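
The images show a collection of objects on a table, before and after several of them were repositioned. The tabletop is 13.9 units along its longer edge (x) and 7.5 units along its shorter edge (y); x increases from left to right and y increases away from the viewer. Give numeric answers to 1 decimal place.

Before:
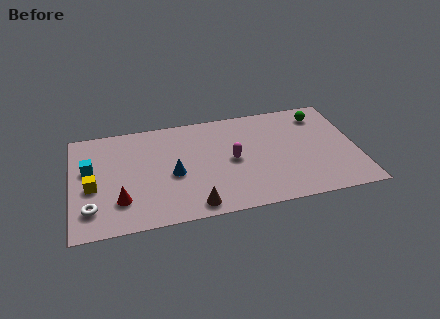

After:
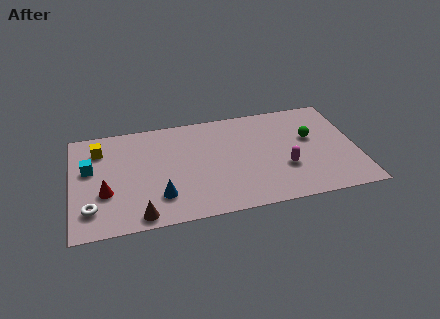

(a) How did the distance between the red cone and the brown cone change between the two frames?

-1.2

Before: roughly 3.7 units apart; after: 2.5. That's 1.2 units closer together.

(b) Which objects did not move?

the cyan cube and the white torus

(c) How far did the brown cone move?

2.6

From (5.8, 0.9) to (3.2, 0.8), the brown cone covered √(2.6² + 0.1²) ≈ 2.6 units.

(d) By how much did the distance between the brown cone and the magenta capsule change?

+3.9

They were about 3.4 units apart before and 7.3 after — 3.9 units further apart.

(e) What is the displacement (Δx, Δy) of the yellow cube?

(0.4, 2.6)

The yellow cube was at about (1.0, 3.2) and moved to about (1.4, 5.8).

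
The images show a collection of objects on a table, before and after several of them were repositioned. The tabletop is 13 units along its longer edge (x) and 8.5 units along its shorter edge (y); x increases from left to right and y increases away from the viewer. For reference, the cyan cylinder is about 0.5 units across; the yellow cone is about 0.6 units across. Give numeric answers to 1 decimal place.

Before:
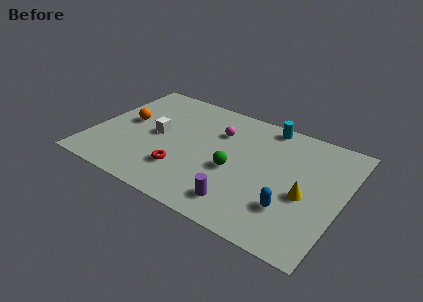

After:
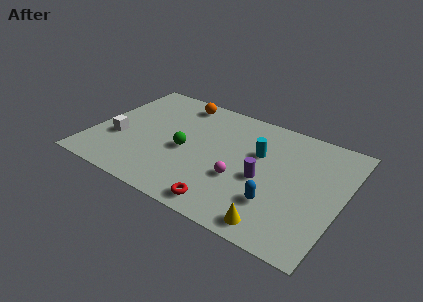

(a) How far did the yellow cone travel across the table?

2.8

From (11.2, 3.6) to (10.1, 1.0), the yellow cone covered √(1.1² + 2.6²) ≈ 2.8 units.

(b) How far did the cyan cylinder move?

2.3

The cyan cylinder moved from about (8.6, 7.7) to (8.5, 5.4), a distance of √(0.1² + 2.3²) ≈ 2.3.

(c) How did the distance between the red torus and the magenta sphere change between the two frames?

-1.8

Before: roughly 3.9 units apart; after: 2.1. That's 1.8 units closer together.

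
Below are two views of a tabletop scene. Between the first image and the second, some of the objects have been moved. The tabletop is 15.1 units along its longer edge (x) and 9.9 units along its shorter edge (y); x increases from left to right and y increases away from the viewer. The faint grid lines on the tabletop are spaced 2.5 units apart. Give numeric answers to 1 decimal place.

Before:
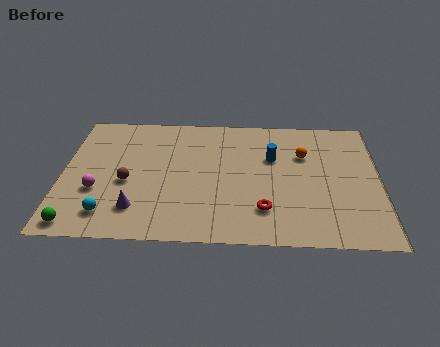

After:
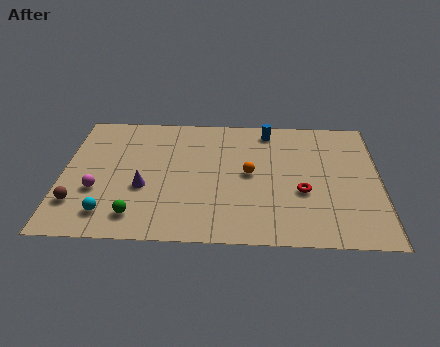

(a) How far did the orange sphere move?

3.1

The orange sphere was near (11.5, 6.7) before and (8.9, 5.1) after, so it travelled √(2.6² + 1.6²) ≈ 3.1 units.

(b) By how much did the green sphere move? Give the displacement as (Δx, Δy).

(2.7, 0.7)

The green sphere was at about (0.9, 1.0) and moved to about (3.6, 1.7).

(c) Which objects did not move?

the magenta sphere and the cyan sphere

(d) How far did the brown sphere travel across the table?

2.9

The brown sphere was near (3.1, 4.2) before and (0.8, 2.5) after, so it travelled √(2.3² + 1.7²) ≈ 2.9 units.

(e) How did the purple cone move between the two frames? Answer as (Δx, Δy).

(0.3, 1.6)

The purple cone started near (3.6, 2.2) and ended near (3.9, 3.8).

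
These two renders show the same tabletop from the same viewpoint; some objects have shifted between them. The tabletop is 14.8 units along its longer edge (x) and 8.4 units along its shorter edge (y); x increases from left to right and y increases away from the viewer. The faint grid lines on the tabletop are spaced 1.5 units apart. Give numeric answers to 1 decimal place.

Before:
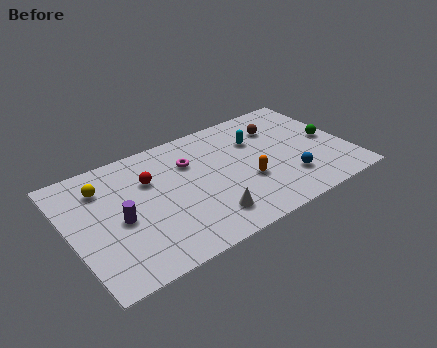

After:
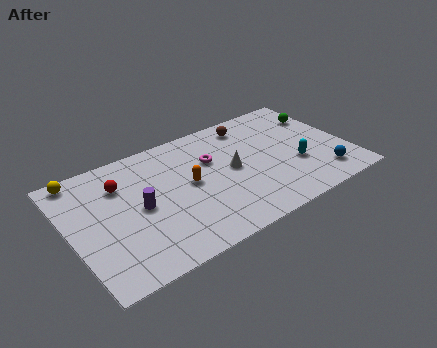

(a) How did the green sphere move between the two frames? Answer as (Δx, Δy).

(0.0, 2.0)

The green sphere started near (13.9, 4.1) and ended near (13.9, 6.1).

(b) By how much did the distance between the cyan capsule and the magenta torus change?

+1.3

They were about 3.6 units apart before and 4.9 after — 1.3 units further apart.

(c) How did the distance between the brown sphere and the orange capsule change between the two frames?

+0.8

Before: roughly 3.9 units apart; after: 4.7. That's 0.8 units further apart.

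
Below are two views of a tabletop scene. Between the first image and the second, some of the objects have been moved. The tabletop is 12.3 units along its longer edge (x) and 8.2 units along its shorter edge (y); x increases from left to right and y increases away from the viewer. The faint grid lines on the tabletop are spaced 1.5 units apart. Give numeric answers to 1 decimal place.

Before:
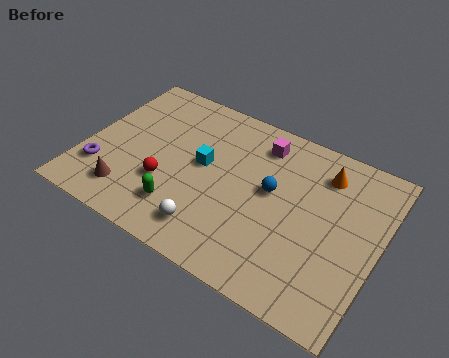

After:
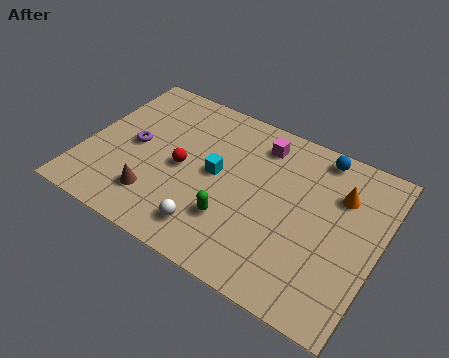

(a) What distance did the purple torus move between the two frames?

2.2

The purple torus moved from about (0.9, 2.2) to (2.0, 4.1), a distance of √(1.1² + 1.9²) ≈ 2.2.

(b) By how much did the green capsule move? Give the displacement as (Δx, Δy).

(2.1, 0.5)

The green capsule was at about (4.4, 1.9) and moved to about (6.5, 2.4).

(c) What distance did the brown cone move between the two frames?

1.1

From (2.2, 1.6) to (3.3, 1.9), the brown cone covered √(1.1² + 0.3²) ≈ 1.1 units.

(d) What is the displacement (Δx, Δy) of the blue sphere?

(1.6, 2.7)

The blue sphere was at about (7.8, 4.6) and moved to about (9.4, 7.3).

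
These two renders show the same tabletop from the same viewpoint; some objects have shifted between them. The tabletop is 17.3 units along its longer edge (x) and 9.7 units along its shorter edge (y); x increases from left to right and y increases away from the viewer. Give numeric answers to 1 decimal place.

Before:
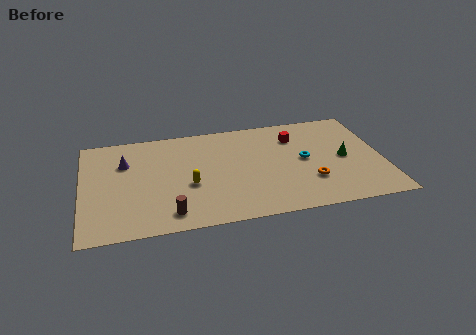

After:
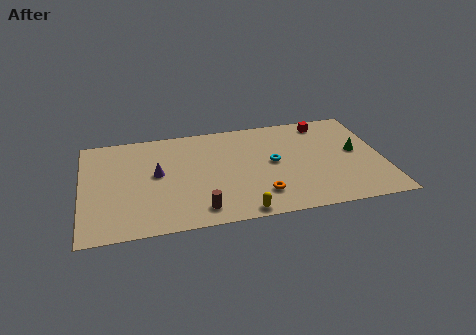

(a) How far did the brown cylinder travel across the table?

1.7

The brown cylinder was near (4.9, 1.5) before and (6.6, 1.5) after, so it travelled √(1.7² + 0.0²) ≈ 1.7 units.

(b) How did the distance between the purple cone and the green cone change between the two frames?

-1.3

Before: roughly 12.8 units apart; after: 11.5. That's 1.3 units closer together.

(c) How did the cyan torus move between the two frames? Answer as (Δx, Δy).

(-1.8, 0.1)

The cyan torus was at about (12.8, 5.0) and moved to about (11.0, 5.1).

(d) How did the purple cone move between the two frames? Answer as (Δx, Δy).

(1.8, -1.4)

The purple cone was at about (2.5, 6.7) and moved to about (4.3, 5.3).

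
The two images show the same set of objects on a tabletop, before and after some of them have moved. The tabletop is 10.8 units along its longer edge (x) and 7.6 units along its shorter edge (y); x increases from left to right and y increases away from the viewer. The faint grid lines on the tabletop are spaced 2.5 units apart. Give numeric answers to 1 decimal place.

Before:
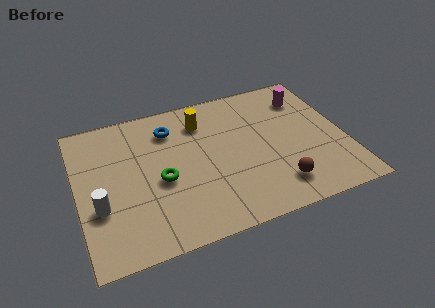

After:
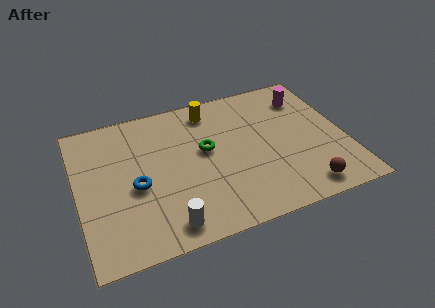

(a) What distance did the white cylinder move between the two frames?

3.0

The white cylinder moved from about (0.8, 2.7) to (3.3, 1.0), a distance of √(2.5² + 1.7²) ≈ 3.0.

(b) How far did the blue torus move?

3.1

The blue torus was near (3.9, 5.9) before and (2.3, 3.3) after, so it travelled √(1.6² + 2.6²) ≈ 3.1 units.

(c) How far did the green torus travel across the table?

2.1

The green torus moved from about (3.3, 3.3) to (5.2, 4.3), a distance of √(1.9² + 1.0²) ≈ 2.1.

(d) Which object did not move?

the magenta cylinder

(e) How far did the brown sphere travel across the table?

1.1

The brown sphere moved from about (7.8, 1.5) to (8.8, 1.0), a distance of √(1.0² + 0.5²) ≈ 1.1.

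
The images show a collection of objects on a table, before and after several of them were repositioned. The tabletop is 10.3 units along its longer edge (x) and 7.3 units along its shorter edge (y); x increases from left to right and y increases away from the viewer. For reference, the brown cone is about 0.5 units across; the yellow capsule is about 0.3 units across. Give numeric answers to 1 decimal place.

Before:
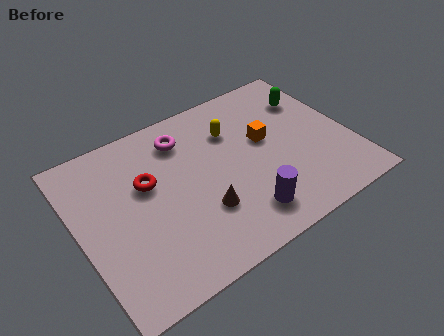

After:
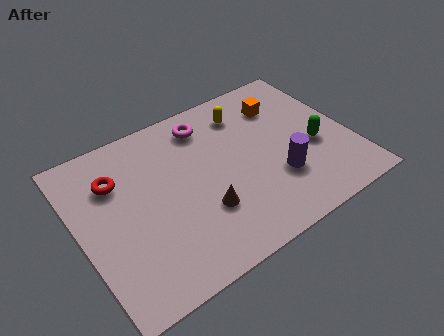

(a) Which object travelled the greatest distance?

the green capsule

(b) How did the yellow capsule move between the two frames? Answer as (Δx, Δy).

(0.6, 0.6)

The yellow capsule was at about (6.1, 5.2) and moved to about (6.7, 5.8).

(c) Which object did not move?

the brown cone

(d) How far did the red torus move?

1.3

The red torus was near (2.7, 4.5) before and (1.6, 5.2) after, so it travelled √(1.1² + 0.7²) ≈ 1.3 units.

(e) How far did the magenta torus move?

0.9

The magenta torus was near (4.3, 5.8) before and (5.2, 6.0) after, so it travelled √(0.9² + 0.2²) ≈ 0.9 units.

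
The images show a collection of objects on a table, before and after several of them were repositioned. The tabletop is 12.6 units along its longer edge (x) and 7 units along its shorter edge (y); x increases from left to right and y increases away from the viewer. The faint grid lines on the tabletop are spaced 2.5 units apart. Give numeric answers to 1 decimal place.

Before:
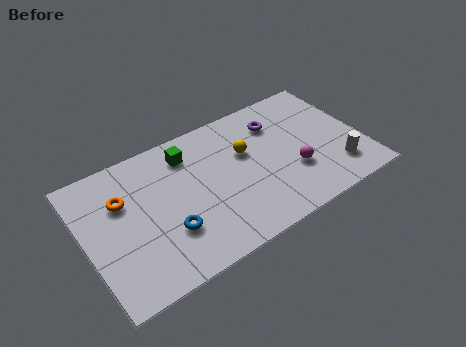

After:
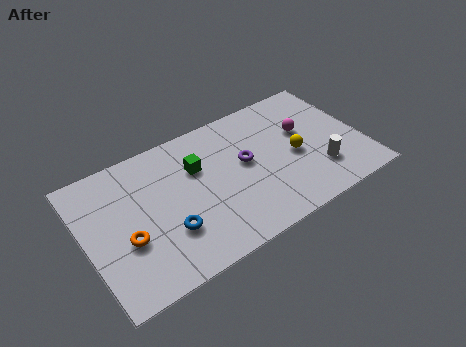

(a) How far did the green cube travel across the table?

0.9

From (4.9, 5.6) to (5.2, 4.7), the green cube covered √(0.3² + 0.9²) ≈ 0.9 units.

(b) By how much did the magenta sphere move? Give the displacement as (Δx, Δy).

(0.8, 1.9)

The magenta sphere started near (9.3, 2.4) and ended near (10.1, 4.3).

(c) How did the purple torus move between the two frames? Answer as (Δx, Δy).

(-1.7, -1.4)

From the two frames, the purple torus sits at roughly (9.0, 5.3) before and (7.3, 3.9) after.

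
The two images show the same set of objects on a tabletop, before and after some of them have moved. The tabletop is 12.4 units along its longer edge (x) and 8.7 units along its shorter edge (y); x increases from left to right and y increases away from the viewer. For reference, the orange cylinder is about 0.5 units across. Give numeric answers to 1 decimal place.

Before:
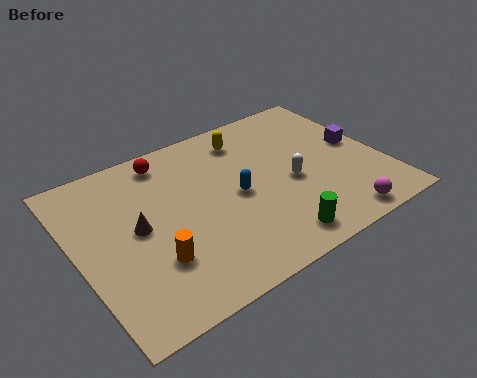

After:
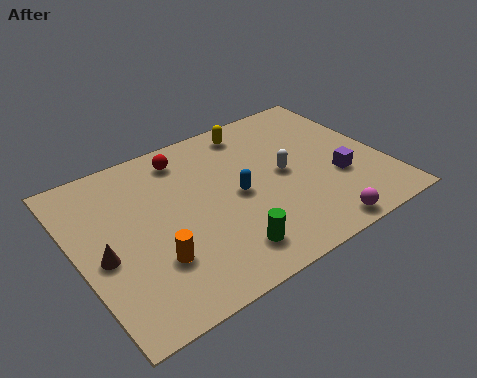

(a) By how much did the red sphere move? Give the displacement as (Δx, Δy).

(0.7, -0.2)

The red sphere was at about (4.1, 7.5) and moved to about (4.8, 7.3).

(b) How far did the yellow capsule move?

0.5

The yellow capsule moved from about (7.4, 7.1) to (7.7, 7.5), a distance of √(0.3² + 0.4²) ≈ 0.5.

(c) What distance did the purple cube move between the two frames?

1.9

The purple cube was near (11.6, 4.6) before and (10.4, 3.1) after, so it travelled √(1.2² + 1.5²) ≈ 1.9 units.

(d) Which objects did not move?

the blue capsule and the orange cylinder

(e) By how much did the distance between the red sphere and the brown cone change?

+1.8

Before: roughly 3.4 units apart; after: 5.2. That's 1.8 units further apart.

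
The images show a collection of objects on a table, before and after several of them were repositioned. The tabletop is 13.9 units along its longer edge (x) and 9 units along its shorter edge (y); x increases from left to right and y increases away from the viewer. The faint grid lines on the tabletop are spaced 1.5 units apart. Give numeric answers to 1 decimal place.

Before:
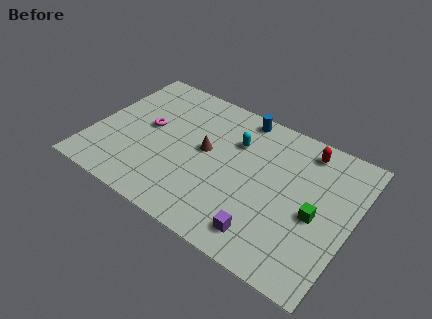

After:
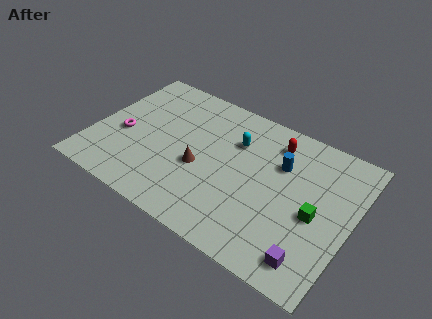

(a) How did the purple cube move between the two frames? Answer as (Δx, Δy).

(2.5, -0.1)

The purple cube started near (9.8, 1.5) and ended near (12.3, 1.4).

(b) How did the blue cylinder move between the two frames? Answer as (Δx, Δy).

(2.5, -2.0)

From the two frames, the blue cylinder sits at roughly (7.4, 8.1) before and (9.9, 6.1) after.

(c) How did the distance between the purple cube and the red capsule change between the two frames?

+0.3

Before: roughly 6.3 units apart; after: 6.6. That's 0.3 units further apart.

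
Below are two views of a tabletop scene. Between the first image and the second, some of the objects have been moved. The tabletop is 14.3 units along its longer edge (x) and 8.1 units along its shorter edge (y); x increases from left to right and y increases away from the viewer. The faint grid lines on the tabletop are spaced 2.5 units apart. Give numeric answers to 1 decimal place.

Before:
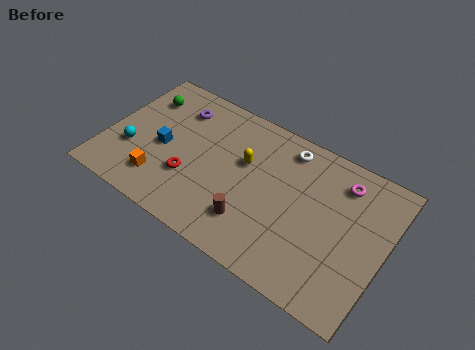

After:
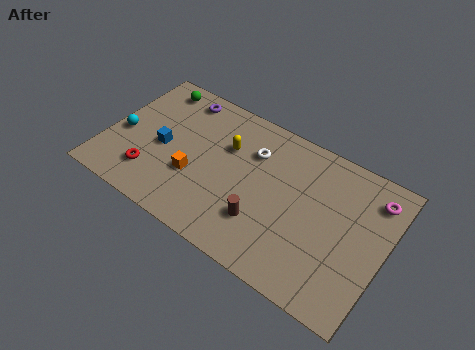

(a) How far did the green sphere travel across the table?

1.0

The green sphere moved from about (1.4, 6.1) to (1.8, 7.0), a distance of √(0.4² + 0.9²) ≈ 1.0.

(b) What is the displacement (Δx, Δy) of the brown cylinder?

(0.5, 0.3)

From the two frames, the brown cylinder sits at roughly (7.9, 2.0) before and (8.4, 2.3) after.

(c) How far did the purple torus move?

0.7

The purple torus moved from about (3.2, 6.3) to (3.2, 7.0), a distance of √(0.0² + 0.7²) ≈ 0.7.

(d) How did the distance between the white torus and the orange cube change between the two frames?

-3.8

The distance was about 7.7 in the first image and 3.9 in the second, so they moved 3.8 units closer together.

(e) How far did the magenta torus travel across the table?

1.6

The magenta torus was near (11.8, 6.5) before and (13.4, 6.5) after, so it travelled √(1.6² + 0.0²) ≈ 1.6 units.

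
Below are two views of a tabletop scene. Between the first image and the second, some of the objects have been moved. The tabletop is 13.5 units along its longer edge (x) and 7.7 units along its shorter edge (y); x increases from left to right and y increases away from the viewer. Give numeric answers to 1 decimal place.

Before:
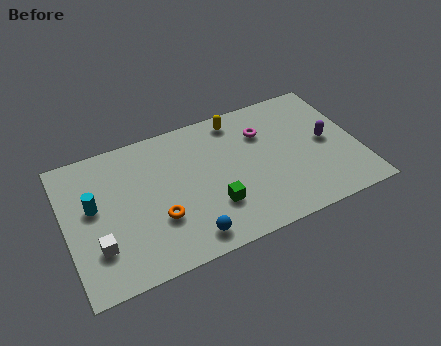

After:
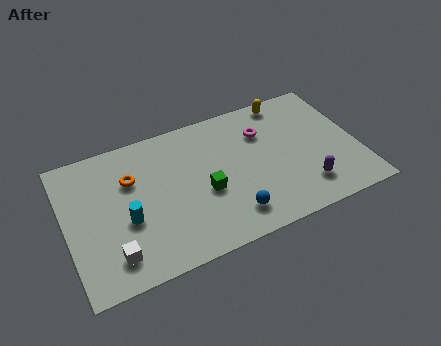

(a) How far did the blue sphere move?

2.0

The blue sphere was near (5.3, 1.1) before and (7.3, 1.5) after, so it travelled √(2.0² + 0.4²) ≈ 2.0 units.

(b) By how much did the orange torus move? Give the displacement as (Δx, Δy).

(-1.0, 2.6)

From the two frames, the orange torus sits at roughly (4.1, 2.6) before and (3.1, 5.2) after.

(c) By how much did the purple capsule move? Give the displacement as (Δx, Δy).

(-1.3, -2.2)

The purple capsule was at about (12.1, 3.9) and moved to about (10.8, 1.7).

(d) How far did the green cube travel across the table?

0.9

From (6.6, 2.3) to (6.3, 3.2), the green cube covered √(0.3² + 0.9²) ≈ 0.9 units.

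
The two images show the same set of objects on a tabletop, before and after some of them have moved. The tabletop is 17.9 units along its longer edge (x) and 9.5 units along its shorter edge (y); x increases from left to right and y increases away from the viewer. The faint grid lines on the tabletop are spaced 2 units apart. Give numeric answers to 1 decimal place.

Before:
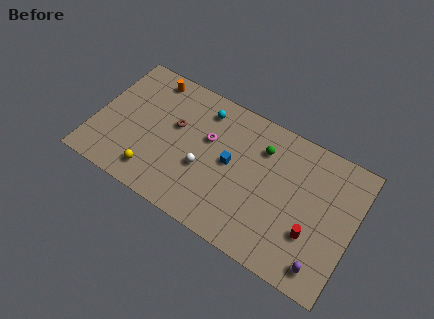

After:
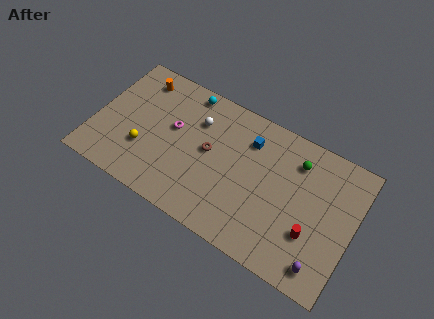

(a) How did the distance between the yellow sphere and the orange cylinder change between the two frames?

-1.8

The distance was about 6.7 in the first image and 4.9 in the second, so they moved 1.8 units closer together.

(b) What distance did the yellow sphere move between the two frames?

1.7

The yellow sphere was near (4.5, 1.7) before and (3.6, 3.1) after, so it travelled √(0.9² + 1.4²) ≈ 1.7 units.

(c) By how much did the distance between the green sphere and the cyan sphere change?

+3.7

The distance was about 4.3 in the first image and 8.0 in the second, so they moved 3.7 units further apart.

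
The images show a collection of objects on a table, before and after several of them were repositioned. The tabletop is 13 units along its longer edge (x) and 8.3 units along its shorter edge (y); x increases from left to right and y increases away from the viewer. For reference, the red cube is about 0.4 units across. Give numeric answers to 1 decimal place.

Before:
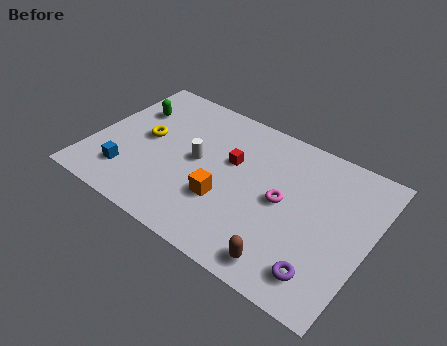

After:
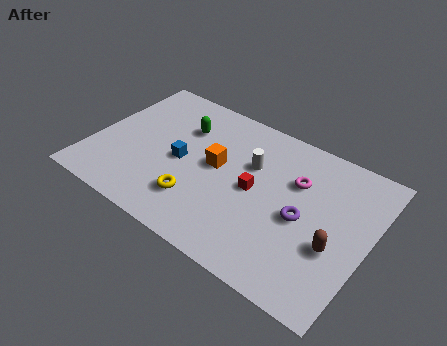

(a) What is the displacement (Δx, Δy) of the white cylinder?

(2.4, 1.1)

The white cylinder was at about (4.9, 4.3) and moved to about (7.3, 5.4).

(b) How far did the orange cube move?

1.8

The orange cube moved from about (6.5, 2.8) to (5.8, 4.5), a distance of √(0.7² + 1.7²) ≈ 1.8.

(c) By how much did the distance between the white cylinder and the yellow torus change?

+1.4

The distance was about 2.5 in the first image and 3.9 in the second, so they moved 1.4 units further apart.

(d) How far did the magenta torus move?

1.5

The magenta torus moved from about (9.0, 4.2) to (9.4, 5.6), a distance of √(0.4² + 1.4²) ≈ 1.5.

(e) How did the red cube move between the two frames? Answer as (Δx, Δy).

(1.3, -1.0)

From the two frames, the red cube sits at roughly (6.4, 5.1) before and (7.7, 4.1) after.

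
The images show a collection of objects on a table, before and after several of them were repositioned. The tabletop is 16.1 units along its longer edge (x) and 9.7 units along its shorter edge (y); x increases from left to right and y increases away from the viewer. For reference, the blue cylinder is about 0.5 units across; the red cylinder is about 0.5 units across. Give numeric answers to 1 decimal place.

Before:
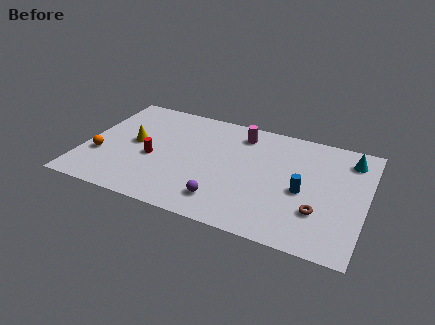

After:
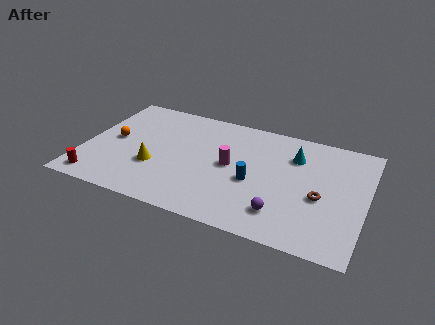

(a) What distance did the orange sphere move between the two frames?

1.8

From (1.0, 3.3) to (1.6, 5.0), the orange sphere covered √(0.6² + 1.7²) ≈ 1.8 units.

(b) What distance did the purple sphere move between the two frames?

3.3

The purple sphere was near (8.3, 1.9) before and (11.6, 2.1) after, so it travelled √(3.3² + 0.2²) ≈ 3.3 units.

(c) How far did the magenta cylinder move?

3.0

From (8.7, 8.0) to (8.4, 5.0), the magenta cylinder covered √(0.3² + 3.0²) ≈ 3.0 units.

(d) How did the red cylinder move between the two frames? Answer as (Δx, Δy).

(-2.9, -2.9)

The red cylinder was at about (4.0, 4.1) and moved to about (1.1, 1.2).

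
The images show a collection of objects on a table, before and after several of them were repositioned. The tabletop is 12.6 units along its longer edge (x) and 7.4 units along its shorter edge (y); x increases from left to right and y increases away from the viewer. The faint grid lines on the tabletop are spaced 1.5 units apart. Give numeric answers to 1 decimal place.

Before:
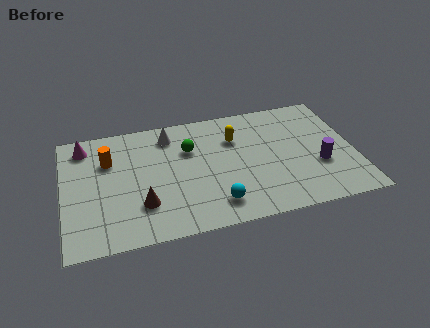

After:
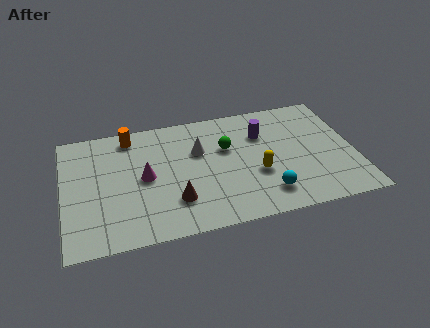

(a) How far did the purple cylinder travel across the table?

3.4

The purple cylinder was near (11.0, 2.7) before and (8.7, 5.2) after, so it travelled √(2.3² + 2.5²) ≈ 3.4 units.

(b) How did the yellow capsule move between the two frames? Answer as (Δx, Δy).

(0.8, -2.4)

From the two frames, the yellow capsule sits at roughly (7.5, 5.2) before and (8.3, 2.8) after.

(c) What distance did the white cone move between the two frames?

1.8

The white cone was near (4.7, 6.1) before and (5.9, 4.8) after, so it travelled √(1.2² + 1.3²) ≈ 1.8 units.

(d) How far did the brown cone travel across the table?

1.4

The brown cone moved from about (3.3, 2.1) to (4.7, 2.0), a distance of √(1.4² + 0.1²) ≈ 1.4.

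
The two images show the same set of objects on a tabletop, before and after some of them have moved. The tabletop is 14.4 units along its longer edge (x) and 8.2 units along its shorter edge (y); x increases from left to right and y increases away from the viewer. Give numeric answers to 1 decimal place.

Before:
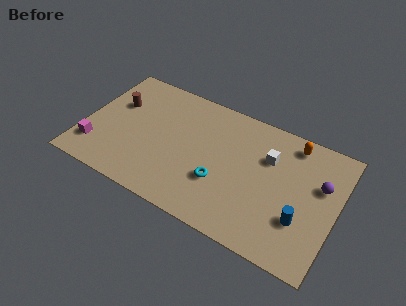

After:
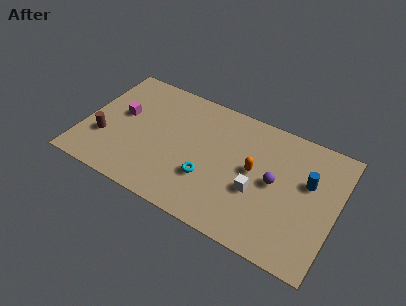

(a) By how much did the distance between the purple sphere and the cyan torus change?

-2.0

Before: roughly 5.9 units apart; after: 3.9. That's 2.0 units closer together.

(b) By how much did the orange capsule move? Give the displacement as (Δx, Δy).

(-1.9, -2.7)

The orange capsule was at about (11.6, 7.1) and moved to about (9.7, 4.4).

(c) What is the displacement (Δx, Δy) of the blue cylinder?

(0.1, 2.5)

From the two frames, the blue cylinder sits at roughly (12.6, 2.6) before and (12.7, 5.1) after.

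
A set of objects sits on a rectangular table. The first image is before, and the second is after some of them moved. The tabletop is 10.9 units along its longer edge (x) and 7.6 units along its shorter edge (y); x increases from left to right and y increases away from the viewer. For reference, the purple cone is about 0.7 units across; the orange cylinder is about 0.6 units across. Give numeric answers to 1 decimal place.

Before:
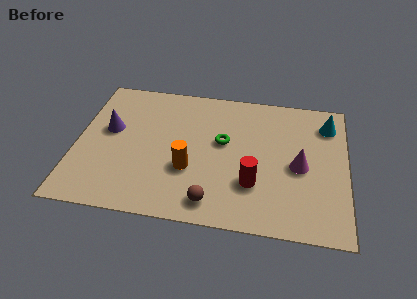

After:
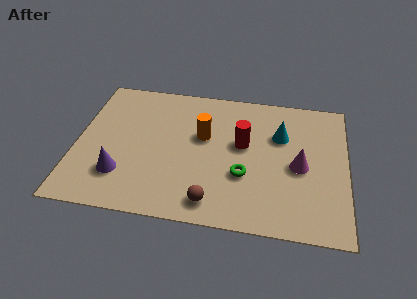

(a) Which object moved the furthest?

the purple cone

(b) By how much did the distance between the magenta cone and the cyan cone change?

-0.9

They were about 2.7 units apart before and 1.8 after — 0.9 units closer together.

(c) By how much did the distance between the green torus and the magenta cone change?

-0.9

They were about 3.2 units apart before and 2.3 after — 0.9 units closer together.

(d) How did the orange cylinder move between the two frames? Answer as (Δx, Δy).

(0.5, 1.9)

From the two frames, the orange cylinder sits at roughly (4.6, 2.7) before and (5.1, 4.6) after.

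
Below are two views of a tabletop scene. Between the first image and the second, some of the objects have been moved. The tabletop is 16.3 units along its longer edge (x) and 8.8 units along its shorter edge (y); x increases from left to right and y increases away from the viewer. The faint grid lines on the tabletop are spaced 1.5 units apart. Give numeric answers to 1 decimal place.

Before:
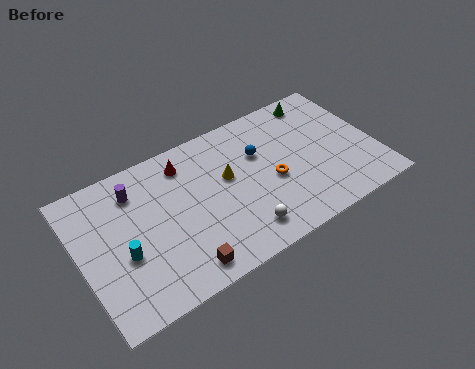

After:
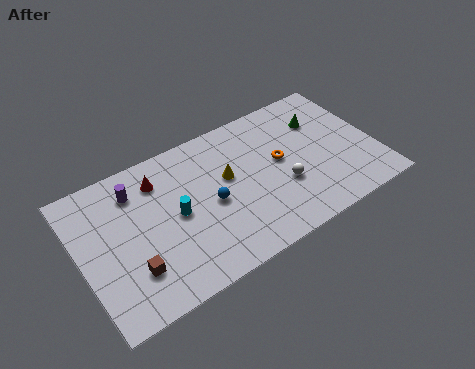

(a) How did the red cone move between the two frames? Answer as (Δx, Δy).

(-1.5, -0.3)

The red cone started near (6.1, 7.2) and ended near (4.6, 6.9).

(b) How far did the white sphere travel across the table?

3.1

The white sphere was near (8.4, 1.6) before and (11.0, 3.2) after, so it travelled √(2.6² + 1.6²) ≈ 3.1 units.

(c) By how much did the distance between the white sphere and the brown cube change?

+5.1

Before: roughly 3.4 units apart; after: 8.5. That's 5.1 units further apart.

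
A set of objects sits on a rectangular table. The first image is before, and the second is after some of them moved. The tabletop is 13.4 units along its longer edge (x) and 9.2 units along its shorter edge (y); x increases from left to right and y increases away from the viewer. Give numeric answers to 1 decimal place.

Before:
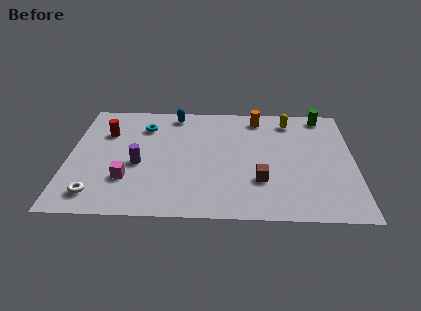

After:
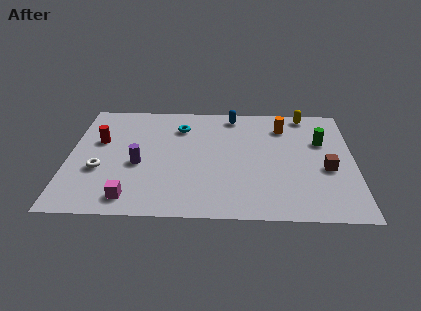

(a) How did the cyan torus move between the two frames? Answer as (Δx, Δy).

(1.7, 0.0)

The cyan torus was at about (3.5, 7.0) and moved to about (5.2, 7.0).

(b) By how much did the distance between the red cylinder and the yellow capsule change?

+1.3

They were about 8.8 units apart before and 10.1 after — 1.3 units further apart.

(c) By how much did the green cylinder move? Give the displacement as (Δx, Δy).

(-0.1, -2.2)

The green cylinder started near (12.0, 8.2) and ended near (11.9, 6.0).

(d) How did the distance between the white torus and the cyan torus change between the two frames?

-0.7

Before: roughly 5.9 units apart; after: 5.2. That's 0.7 units closer together.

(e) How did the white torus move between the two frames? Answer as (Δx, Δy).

(0.1, 1.9)

The white torus started near (1.4, 1.5) and ended near (1.5, 3.4).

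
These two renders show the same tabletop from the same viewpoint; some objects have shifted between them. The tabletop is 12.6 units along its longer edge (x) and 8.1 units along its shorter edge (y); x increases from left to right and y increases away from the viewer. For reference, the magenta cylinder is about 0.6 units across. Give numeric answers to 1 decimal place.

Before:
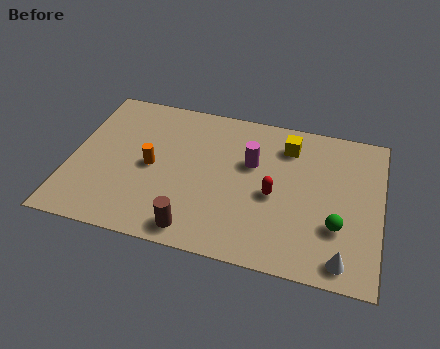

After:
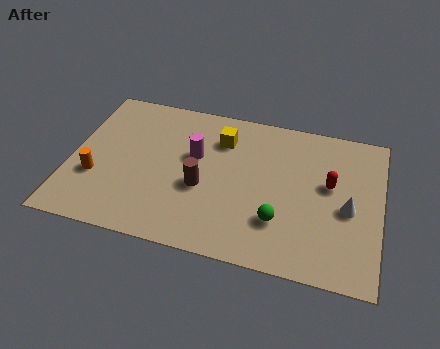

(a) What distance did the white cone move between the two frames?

2.6

The white cone moved from about (11.2, 1.0) to (11.3, 3.6), a distance of √(0.1² + 2.6²) ≈ 2.6.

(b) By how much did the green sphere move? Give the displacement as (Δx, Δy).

(-2.3, -0.3)

From the two frames, the green sphere sits at roughly (10.9, 2.6) before and (8.6, 2.3) after.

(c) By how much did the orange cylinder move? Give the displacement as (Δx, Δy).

(-2.2, -1.1)

The orange cylinder was at about (3.3, 3.9) and moved to about (1.1, 2.8).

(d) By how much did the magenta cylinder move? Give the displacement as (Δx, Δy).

(-2.3, -0.2)

From the two frames, the magenta cylinder sits at roughly (7.3, 5.1) before and (5.0, 4.9) after.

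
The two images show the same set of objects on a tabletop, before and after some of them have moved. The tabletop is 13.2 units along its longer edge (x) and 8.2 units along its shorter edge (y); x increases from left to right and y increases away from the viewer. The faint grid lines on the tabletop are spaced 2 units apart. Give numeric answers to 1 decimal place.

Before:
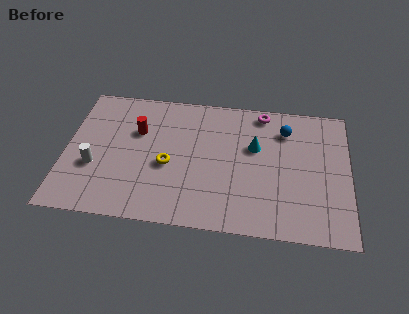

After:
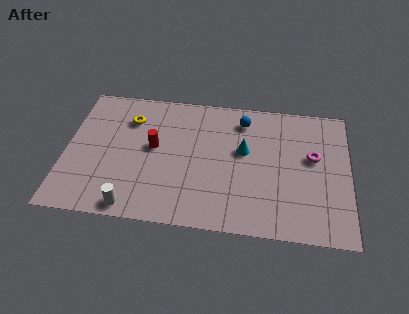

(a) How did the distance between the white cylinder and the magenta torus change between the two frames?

+0.3

Before: roughly 8.8 units apart; after: 9.1. That's 0.3 units further apart.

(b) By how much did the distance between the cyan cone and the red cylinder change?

-1.3

Before: roughly 5.5 units apart; after: 4.2. That's 1.3 units closer together.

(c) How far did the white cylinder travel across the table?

2.9

The white cylinder moved from about (1.4, 3.0) to (3.3, 0.8), a distance of √(1.9² + 2.2²) ≈ 2.9.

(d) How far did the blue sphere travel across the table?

2.0

The blue sphere was near (10.2, 6.3) before and (8.2, 6.7) after, so it travelled √(2.0² + 0.4²) ≈ 2.0 units.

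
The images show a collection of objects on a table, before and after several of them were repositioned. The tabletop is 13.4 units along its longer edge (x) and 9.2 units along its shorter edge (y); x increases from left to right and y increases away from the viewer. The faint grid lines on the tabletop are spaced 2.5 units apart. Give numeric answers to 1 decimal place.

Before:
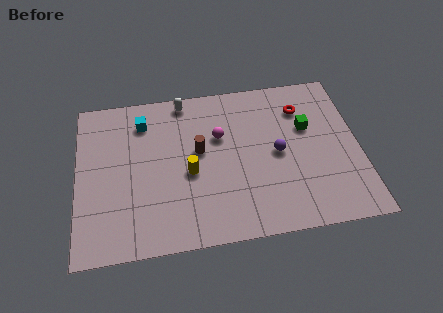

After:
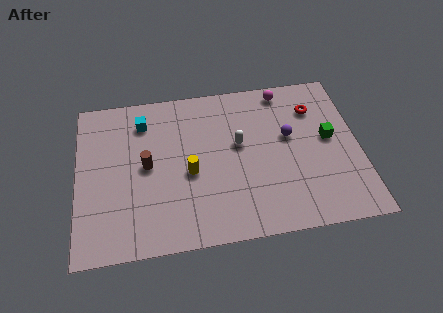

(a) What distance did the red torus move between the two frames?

0.6

The red torus was near (10.8, 7.0) before and (11.4, 6.9) after, so it travelled √(0.6² + 0.1²) ≈ 0.6 units.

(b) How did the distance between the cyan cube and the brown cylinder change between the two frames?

-0.7

Before: roughly 3.3 units apart; after: 2.6. That's 0.7 units closer together.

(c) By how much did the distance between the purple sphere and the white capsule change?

-3.3

They were about 5.7 units apart before and 2.4 after — 3.3 units closer together.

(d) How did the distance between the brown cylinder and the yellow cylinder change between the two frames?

+0.8

They were about 1.3 units apart before and 2.1 after — 0.8 units further apart.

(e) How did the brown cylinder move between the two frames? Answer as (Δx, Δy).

(-2.5, -0.5)

From the two frames, the brown cylinder sits at roughly (5.8, 5.2) before and (3.3, 4.7) after.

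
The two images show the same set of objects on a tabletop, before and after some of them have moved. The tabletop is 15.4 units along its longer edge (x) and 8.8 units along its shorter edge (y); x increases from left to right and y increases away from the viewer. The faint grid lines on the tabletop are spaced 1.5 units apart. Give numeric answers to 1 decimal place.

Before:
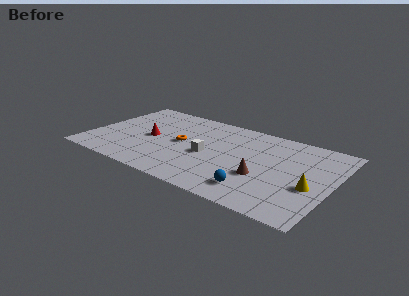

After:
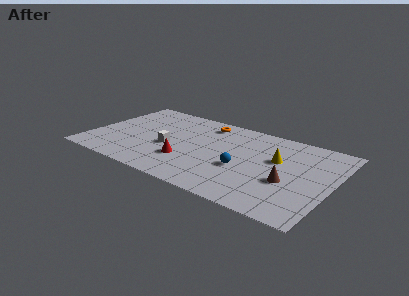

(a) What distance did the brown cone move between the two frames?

1.6

From (11.2, 3.2) to (12.8, 3.4), the brown cone covered √(1.6² + 0.2²) ≈ 1.6 units.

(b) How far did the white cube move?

2.5

The white cube was near (7.6, 3.9) before and (5.1, 3.7) after, so it travelled √(2.5² + 0.2²) ≈ 2.5 units.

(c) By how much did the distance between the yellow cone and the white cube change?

+0.3

The distance was about 6.6 in the first image and 6.9 in the second, so they moved 0.3 units further apart.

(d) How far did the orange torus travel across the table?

3.1

The orange torus moved from about (5.8, 4.5) to (6.9, 7.4), a distance of √(1.1² + 2.9²) ≈ 3.1.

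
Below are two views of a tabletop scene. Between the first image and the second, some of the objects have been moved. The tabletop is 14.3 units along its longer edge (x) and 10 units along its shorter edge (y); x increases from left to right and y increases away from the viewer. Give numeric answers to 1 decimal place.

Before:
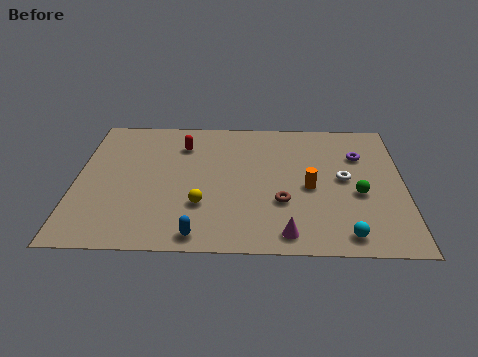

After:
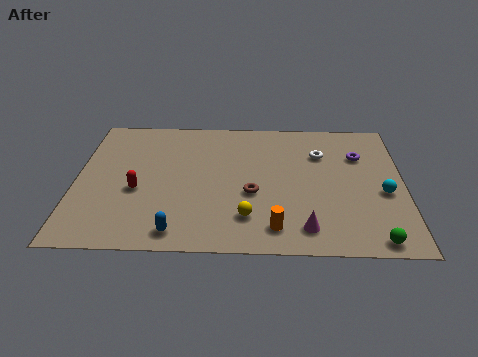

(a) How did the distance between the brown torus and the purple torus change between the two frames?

+0.6

They were about 5.0 units apart before and 5.6 after — 0.6 units further apart.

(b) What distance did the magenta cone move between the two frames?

0.9

The magenta cone was near (9.2, 1.2) before and (10.0, 1.6) after, so it travelled √(0.8² + 0.4²) ≈ 0.9 units.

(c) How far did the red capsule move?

4.0

From (4.6, 7.6) to (2.7, 4.1), the red capsule covered √(1.9² + 3.5²) ≈ 4.0 units.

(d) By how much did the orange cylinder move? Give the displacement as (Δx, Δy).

(-1.5, -2.9)

From the two frames, the orange cylinder sits at roughly (10.2, 4.5) before and (8.7, 1.6) after.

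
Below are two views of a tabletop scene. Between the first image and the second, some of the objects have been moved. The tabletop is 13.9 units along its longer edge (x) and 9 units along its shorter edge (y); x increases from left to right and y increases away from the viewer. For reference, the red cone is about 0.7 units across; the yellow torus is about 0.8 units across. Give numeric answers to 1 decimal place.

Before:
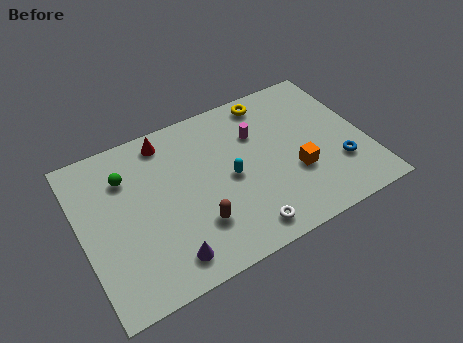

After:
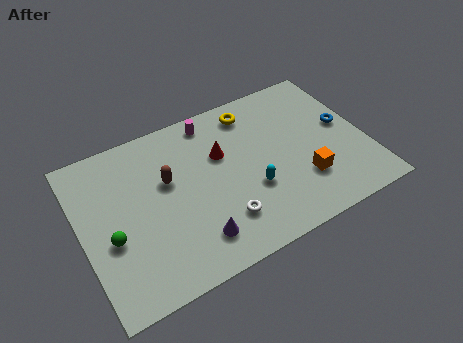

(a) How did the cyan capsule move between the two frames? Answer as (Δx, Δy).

(0.9, -1.1)

The cyan capsule started near (7.2, 4.3) and ended near (8.1, 3.2).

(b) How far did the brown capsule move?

3.2

The brown capsule moved from about (5.3, 2.5) to (4.3, 5.5), a distance of √(1.0² + 3.0²) ≈ 3.2.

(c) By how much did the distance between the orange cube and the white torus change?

+0.6

The distance was about 3.5 in the first image and 4.1 in the second, so they moved 0.6 units further apart.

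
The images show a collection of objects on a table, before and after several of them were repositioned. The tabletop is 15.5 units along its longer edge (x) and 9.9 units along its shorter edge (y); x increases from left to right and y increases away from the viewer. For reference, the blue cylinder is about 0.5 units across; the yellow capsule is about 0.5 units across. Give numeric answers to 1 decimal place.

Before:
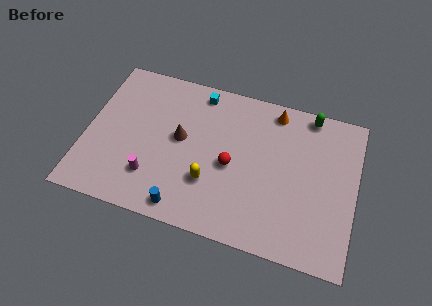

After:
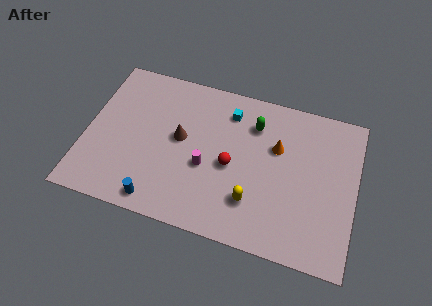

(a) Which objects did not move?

the brown cone and the red sphere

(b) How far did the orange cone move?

2.3

The orange cone moved from about (10.6, 8.7) to (10.9, 6.4), a distance of √(0.3² + 2.3²) ≈ 2.3.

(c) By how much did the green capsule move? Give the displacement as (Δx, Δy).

(-3.1, -1.5)

The green capsule was at about (12.6, 9.0) and moved to about (9.5, 7.5).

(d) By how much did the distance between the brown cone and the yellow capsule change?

+2.2

They were about 3.0 units apart before and 5.2 after — 2.2 units further apart.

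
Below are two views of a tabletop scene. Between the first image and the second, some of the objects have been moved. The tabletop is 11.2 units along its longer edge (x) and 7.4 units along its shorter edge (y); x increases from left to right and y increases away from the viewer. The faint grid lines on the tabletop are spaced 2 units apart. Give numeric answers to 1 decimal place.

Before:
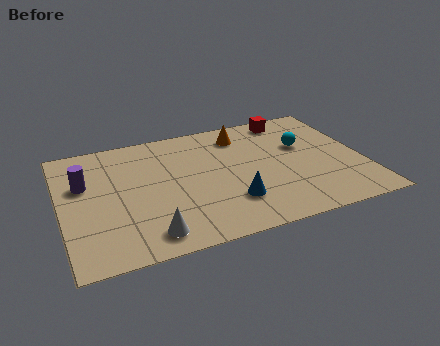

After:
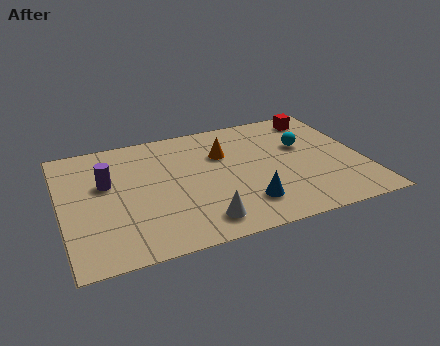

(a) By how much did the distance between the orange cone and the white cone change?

-2.3

They were about 6.3 units apart before and 4.0 after — 2.3 units closer together.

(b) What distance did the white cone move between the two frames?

1.9

The white cone was near (3.0, 1.1) before and (4.9, 1.2) after, so it travelled √(1.9² + 0.1²) ≈ 1.9 units.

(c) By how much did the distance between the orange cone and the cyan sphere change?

+0.4

They were about 2.6 units apart before and 3.0 after — 0.4 units further apart.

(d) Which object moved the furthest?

the white cone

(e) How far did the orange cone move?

1.3

From (6.9, 6.0) to (6.1, 5.0), the orange cone covered √(0.8² + 1.0²) ≈ 1.3 units.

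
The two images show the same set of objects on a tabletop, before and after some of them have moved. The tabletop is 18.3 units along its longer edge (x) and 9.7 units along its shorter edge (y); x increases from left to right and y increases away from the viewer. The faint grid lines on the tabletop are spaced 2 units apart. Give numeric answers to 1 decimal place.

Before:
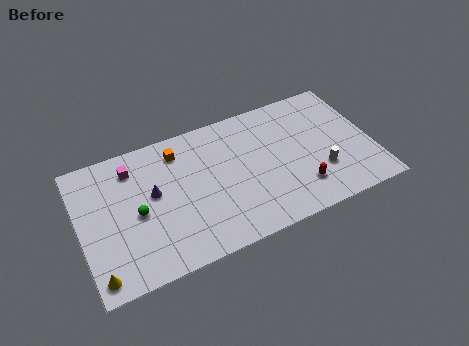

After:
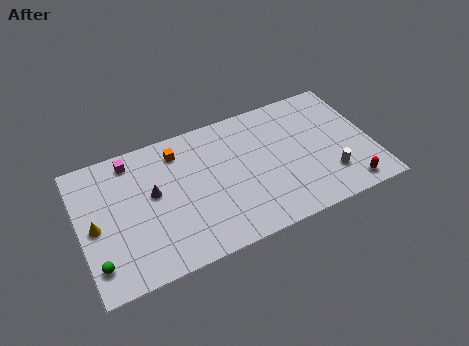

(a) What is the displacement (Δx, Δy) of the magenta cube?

(0.0, 0.6)

The magenta cube started near (3.5, 7.8) and ended near (3.5, 8.4).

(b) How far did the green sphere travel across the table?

3.7

From (3.5, 4.5) to (0.8, 2.0), the green sphere covered √(2.7² + 2.5²) ≈ 3.7 units.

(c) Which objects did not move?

the orange cube and the purple cone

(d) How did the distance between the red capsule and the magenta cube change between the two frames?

+3.4

They were about 11.4 units apart before and 14.8 after — 3.4 units further apart.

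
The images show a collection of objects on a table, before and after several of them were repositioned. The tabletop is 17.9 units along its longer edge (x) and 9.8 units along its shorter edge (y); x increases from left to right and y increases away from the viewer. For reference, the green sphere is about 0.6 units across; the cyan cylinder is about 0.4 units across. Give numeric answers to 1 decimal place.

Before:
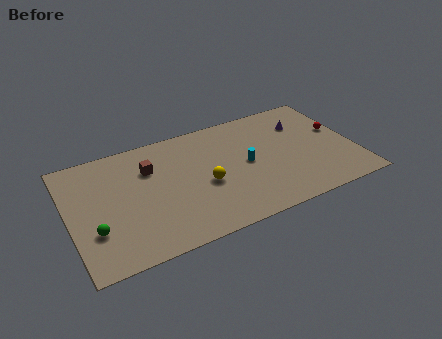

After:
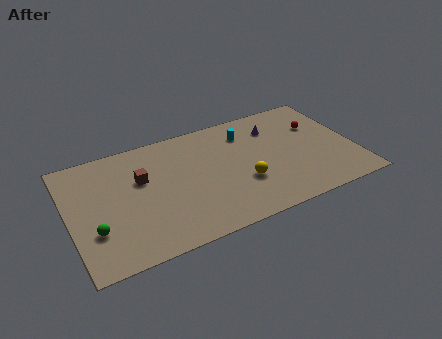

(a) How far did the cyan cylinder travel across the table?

2.7

The cyan cylinder was near (11.1, 4.9) before and (11.4, 7.6) after, so it travelled √(0.3² + 2.7²) ≈ 2.7 units.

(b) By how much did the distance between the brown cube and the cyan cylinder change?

+0.7

The distance was about 6.2 in the first image and 6.9 in the second, so they moved 0.7 units further apart.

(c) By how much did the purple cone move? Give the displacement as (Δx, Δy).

(-1.8, 0.3)

The purple cone was at about (15.0, 7.1) and moved to about (13.2, 7.4).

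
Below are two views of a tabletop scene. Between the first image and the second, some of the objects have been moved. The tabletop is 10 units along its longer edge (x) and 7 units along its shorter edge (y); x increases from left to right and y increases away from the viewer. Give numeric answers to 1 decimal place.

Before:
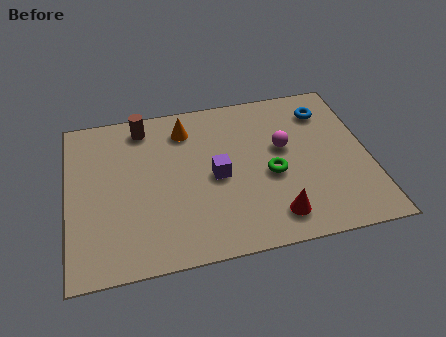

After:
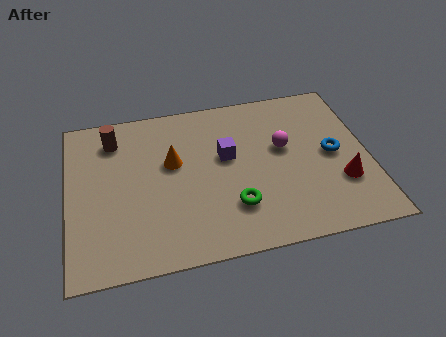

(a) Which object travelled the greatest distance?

the red cone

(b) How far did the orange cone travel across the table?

1.5

The orange cone was near (4.0, 5.6) before and (3.5, 4.2) after, so it travelled √(0.5² + 1.4²) ≈ 1.5 units.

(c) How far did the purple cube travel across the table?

0.9

The purple cube was near (4.9, 3.3) before and (5.3, 4.1) after, so it travelled √(0.4² + 0.8²) ≈ 0.9 units.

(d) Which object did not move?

the magenta sphere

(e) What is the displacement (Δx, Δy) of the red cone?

(2.3, 1.0)

The red cone started near (6.7, 1.2) and ended near (9.0, 2.2).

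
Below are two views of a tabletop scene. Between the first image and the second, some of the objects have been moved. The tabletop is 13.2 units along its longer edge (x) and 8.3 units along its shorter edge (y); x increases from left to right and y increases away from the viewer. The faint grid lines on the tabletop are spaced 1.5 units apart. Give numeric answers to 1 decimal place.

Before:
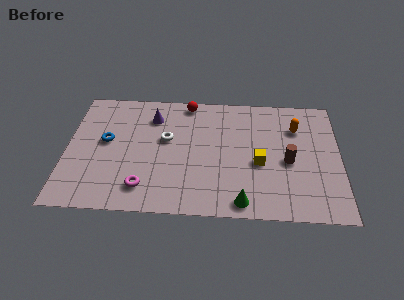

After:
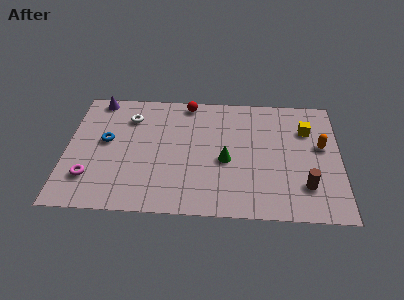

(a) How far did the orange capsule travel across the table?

1.7

The orange capsule moved from about (11.1, 6.0) to (12.3, 4.8), a distance of √(1.2² + 1.2²) ≈ 1.7.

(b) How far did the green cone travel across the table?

2.8

The green cone moved from about (8.5, 0.9) to (7.7, 3.6), a distance of √(0.8² + 2.7²) ≈ 2.8.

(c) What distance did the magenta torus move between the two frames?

2.6

The magenta torus moved from about (3.8, 1.6) to (1.2, 2.1), a distance of √(2.6² + 0.5²) ≈ 2.6.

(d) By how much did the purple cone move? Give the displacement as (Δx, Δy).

(-2.7, 1.1)

The purple cone started near (4.1, 6.4) and ended near (1.4, 7.5).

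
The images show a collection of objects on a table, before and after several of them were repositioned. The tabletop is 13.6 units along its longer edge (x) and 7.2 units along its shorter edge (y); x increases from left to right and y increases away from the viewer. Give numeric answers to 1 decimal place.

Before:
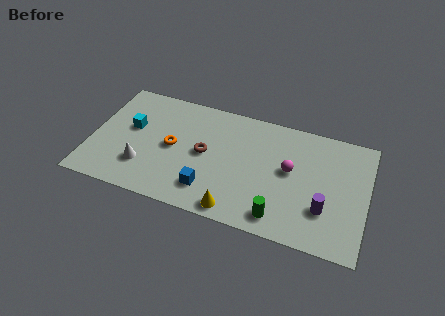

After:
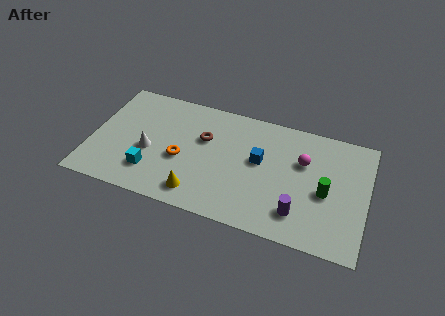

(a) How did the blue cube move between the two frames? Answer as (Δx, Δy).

(2.3, 2.5)

The blue cube was at about (6.0, 1.6) and moved to about (8.3, 4.1).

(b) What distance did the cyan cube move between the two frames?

2.7

From (1.9, 4.2) to (3.1, 1.8), the cyan cube covered √(1.2² + 2.4²) ≈ 2.7 units.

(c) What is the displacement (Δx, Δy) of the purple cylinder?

(-1.2, -0.6)

The purple cylinder started near (11.6, 2.2) and ended near (10.4, 1.6).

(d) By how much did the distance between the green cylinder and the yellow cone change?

+4.3

Before: roughly 2.1 units apart; after: 6.4. That's 4.3 units further apart.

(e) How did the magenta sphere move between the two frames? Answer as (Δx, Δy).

(0.6, 0.7)

From the two frames, the magenta sphere sits at roughly (9.8, 4.0) before and (10.4, 4.7) after.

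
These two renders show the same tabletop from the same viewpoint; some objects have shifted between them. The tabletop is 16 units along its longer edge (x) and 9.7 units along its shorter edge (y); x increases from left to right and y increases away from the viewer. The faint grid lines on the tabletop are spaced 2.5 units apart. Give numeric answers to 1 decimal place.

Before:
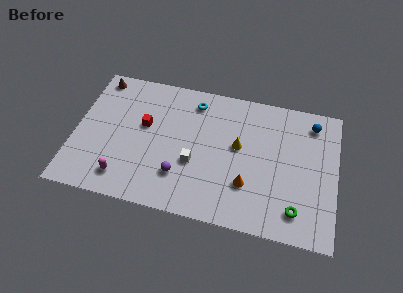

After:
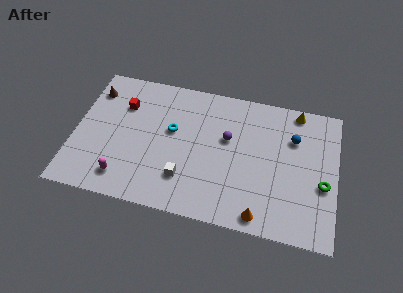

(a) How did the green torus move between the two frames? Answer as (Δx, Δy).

(1.5, 2.1)

From the two frames, the green torus sits at roughly (13.7, 1.8) before and (15.2, 3.9) after.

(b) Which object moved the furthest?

the yellow cone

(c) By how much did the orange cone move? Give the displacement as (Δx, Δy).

(0.9, -1.9)

From the two frames, the orange cone sits at roughly (10.7, 2.9) before and (11.6, 1.0) after.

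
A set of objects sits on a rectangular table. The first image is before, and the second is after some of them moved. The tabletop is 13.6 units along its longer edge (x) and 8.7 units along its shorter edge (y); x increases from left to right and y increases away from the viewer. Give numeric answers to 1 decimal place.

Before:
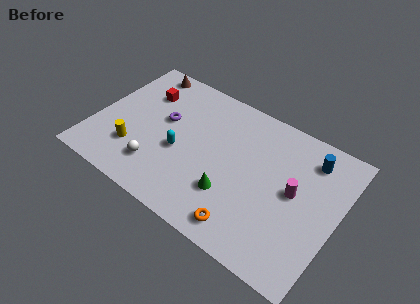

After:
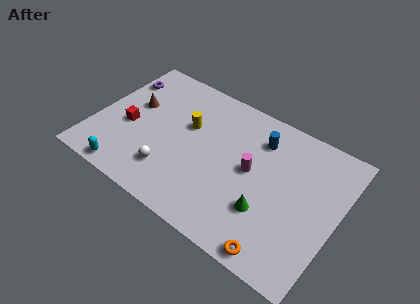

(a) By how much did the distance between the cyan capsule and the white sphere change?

+0.7

Before: roughly 1.9 units apart; after: 2.6. That's 0.7 units further apart.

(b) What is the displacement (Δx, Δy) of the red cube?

(-0.4, -2.6)

The red cube started near (2.3, 6.3) and ended near (1.9, 3.7).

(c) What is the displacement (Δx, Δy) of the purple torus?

(-2.9, 1.5)

The purple torus was at about (3.7, 5.1) and moved to about (0.8, 6.6).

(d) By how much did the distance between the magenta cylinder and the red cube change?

-2.1

Before: roughly 9.1 units apart; after: 7.0. That's 2.1 units closer together.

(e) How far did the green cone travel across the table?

2.0

From (8.0, 2.6) to (10.0, 2.7), the green cone covered √(2.0² + 0.1²) ≈ 2.0 units.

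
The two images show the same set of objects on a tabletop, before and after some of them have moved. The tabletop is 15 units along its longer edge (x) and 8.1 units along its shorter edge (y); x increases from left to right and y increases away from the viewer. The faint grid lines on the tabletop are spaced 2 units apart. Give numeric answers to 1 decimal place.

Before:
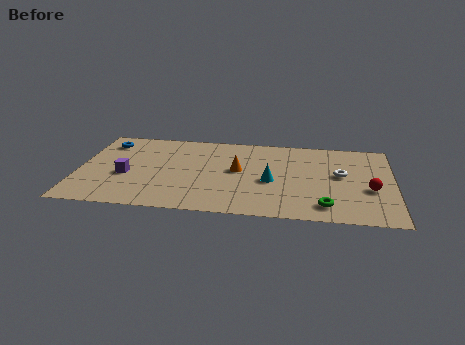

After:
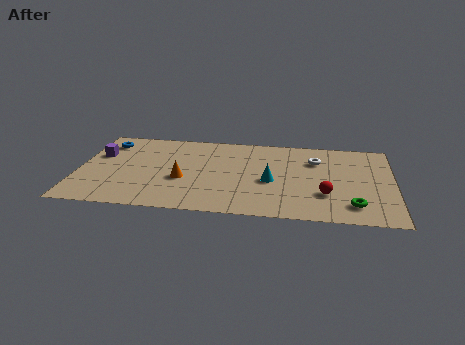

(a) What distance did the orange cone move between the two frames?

2.9

The orange cone moved from about (7.6, 4.4) to (5.0, 3.2), a distance of √(2.6² + 1.2²) ≈ 2.9.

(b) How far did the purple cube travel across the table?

2.4

From (2.3, 3.3) to (0.9, 5.2), the purple cube covered √(1.4² + 1.9²) ≈ 2.4 units.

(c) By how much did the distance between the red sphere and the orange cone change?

+0.4

Before: roughly 6.4 units apart; after: 6.8. That's 0.4 units further apart.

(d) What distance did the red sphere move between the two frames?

2.2

The red sphere was near (13.9, 3.2) before and (11.8, 2.5) after, so it travelled √(2.1² + 0.7²) ≈ 2.2 units.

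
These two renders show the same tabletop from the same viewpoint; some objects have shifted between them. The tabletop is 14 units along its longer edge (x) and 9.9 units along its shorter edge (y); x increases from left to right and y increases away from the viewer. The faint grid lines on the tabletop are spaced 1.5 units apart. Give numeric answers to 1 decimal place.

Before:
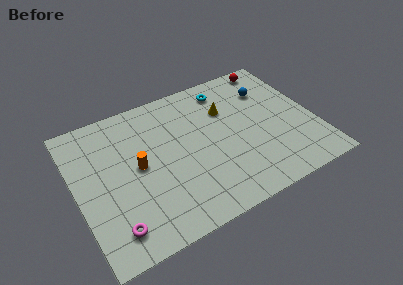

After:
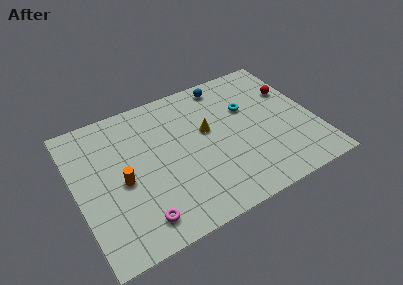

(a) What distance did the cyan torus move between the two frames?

2.1

The cyan torus moved from about (9.3, 8.3) to (10.3, 6.4), a distance of √(1.0² + 1.9²) ≈ 2.1.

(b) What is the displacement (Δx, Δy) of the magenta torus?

(1.5, -0.1)

The magenta torus started near (1.7, 1.7) and ended near (3.2, 1.6).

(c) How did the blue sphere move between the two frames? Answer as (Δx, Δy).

(-2.4, 1.5)

The blue sphere started near (11.7, 7.2) and ended near (9.3, 8.7).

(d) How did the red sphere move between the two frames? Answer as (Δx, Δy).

(0.7, -2.3)

From the two frames, the red sphere sits at roughly (12.3, 8.9) before and (13.0, 6.6) after.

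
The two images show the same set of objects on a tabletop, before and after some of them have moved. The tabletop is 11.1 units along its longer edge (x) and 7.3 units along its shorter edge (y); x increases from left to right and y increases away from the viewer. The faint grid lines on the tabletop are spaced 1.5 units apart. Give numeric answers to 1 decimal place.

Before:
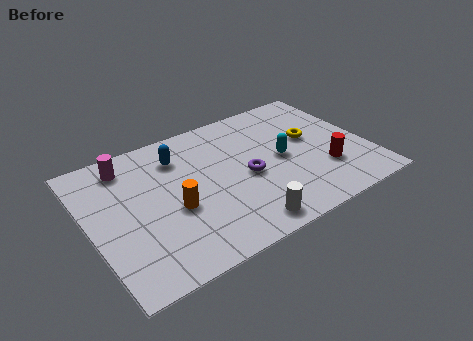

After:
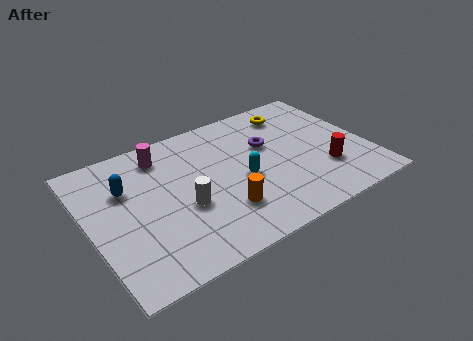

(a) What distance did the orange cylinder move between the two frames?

2.1

The orange cylinder was near (3.2, 3.0) before and (5.0, 2.0) after, so it travelled √(1.8² + 1.0²) ≈ 2.1 units.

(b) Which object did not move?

the red cylinder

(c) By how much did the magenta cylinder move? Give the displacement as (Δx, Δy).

(1.4, -0.1)

The magenta cylinder was at about (1.8, 6.1) and moved to about (3.2, 6.0).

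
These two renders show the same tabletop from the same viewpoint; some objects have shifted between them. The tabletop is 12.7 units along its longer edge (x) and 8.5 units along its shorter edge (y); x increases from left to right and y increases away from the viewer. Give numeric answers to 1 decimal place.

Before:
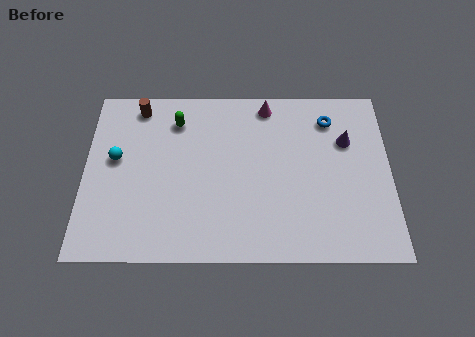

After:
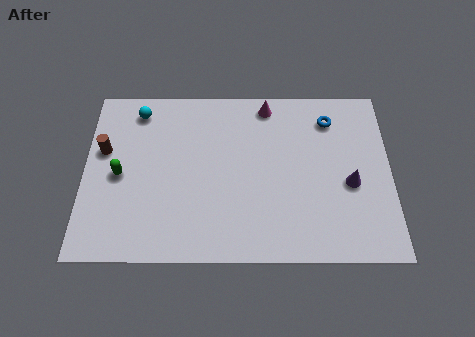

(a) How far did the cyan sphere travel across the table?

2.6

The cyan sphere moved from about (1.3, 4.8) to (2.2, 7.2), a distance of √(0.9² + 2.4²) ≈ 2.6.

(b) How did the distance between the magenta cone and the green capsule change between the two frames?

+3.1

The distance was about 3.9 in the first image and 7.0 in the second, so they moved 3.1 units further apart.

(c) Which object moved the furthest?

the green capsule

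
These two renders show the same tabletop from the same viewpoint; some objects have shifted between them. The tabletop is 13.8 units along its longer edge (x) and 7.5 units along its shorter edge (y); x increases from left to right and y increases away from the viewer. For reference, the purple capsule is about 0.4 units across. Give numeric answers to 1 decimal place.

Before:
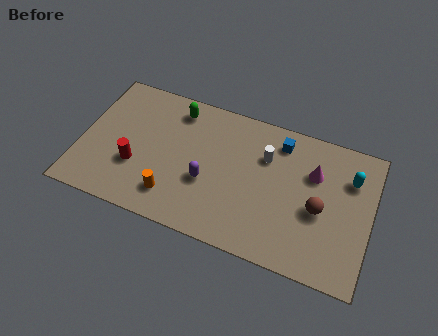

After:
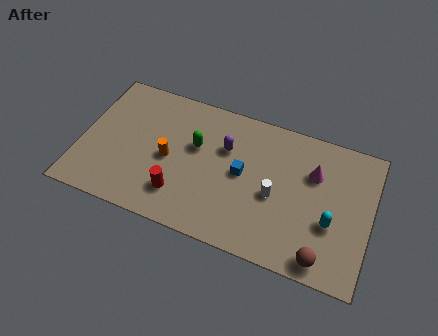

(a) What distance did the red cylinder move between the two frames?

2.3

From (2.7, 2.6) to (4.9, 1.8), the red cylinder covered √(2.2² + 0.8²) ≈ 2.3 units.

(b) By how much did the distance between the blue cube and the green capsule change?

-2.6

They were about 5.0 units apart before and 2.4 after — 2.6 units closer together.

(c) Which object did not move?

the magenta cone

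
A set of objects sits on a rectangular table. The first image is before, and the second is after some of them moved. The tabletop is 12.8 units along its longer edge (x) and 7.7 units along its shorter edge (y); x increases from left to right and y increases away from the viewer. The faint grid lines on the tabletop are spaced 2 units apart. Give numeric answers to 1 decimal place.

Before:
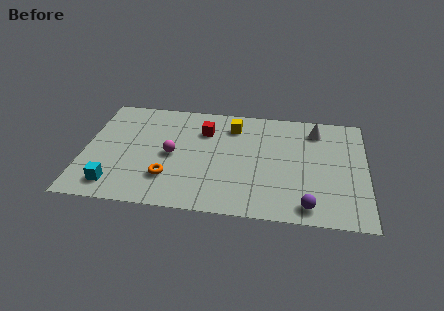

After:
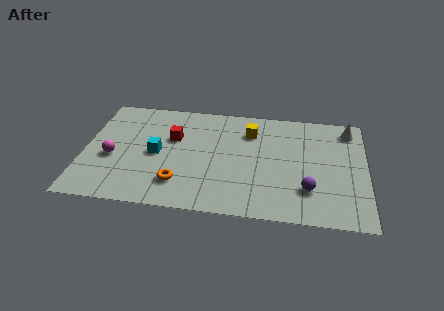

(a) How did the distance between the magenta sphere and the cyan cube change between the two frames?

-1.4

The distance was about 3.5 in the first image and 2.1 in the second, so they moved 1.4 units closer together.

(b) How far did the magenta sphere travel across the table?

2.7

From (4.0, 3.7) to (1.3, 3.2), the magenta sphere covered √(2.7² + 0.5²) ≈ 2.7 units.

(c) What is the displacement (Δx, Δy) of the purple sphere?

(0.0, 1.1)

From the two frames, the purple sphere sits at roughly (10.2, 1.0) before and (10.2, 2.1) after.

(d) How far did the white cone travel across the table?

1.5

The white cone was near (10.5, 6.3) before and (12.0, 6.5) after, so it travelled √(1.5² + 0.2²) ≈ 1.5 units.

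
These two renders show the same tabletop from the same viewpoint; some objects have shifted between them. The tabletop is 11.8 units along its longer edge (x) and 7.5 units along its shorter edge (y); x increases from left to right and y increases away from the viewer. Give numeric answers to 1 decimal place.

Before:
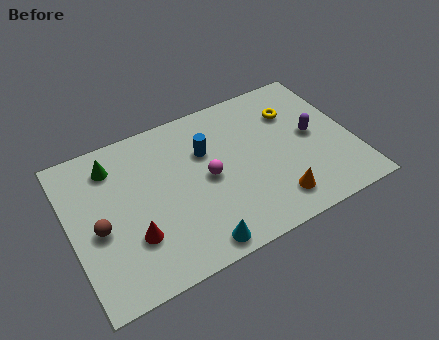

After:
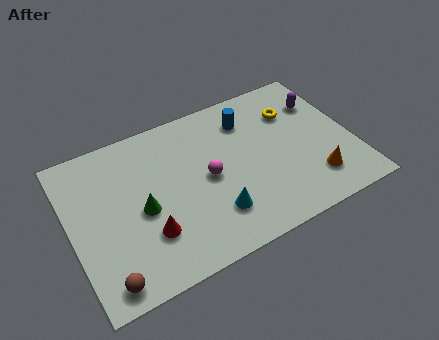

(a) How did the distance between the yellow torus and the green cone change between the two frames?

-0.6

Before: roughly 7.6 units apart; after: 7.0. That's 0.6 units closer together.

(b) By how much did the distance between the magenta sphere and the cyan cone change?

-1.2

Before: roughly 3.0 units apart; after: 1.8. That's 1.2 units closer together.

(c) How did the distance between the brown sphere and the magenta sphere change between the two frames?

+0.8

They were about 4.6 units apart before and 5.4 after — 0.8 units further apart.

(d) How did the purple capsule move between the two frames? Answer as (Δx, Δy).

(0.6, 1.5)

The purple capsule started near (10.2, 3.9) and ended near (10.8, 5.4).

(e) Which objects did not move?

the yellow torus and the magenta sphere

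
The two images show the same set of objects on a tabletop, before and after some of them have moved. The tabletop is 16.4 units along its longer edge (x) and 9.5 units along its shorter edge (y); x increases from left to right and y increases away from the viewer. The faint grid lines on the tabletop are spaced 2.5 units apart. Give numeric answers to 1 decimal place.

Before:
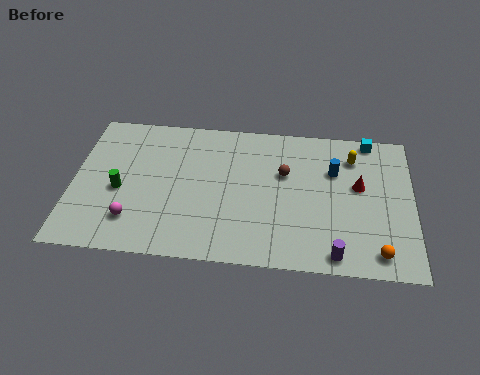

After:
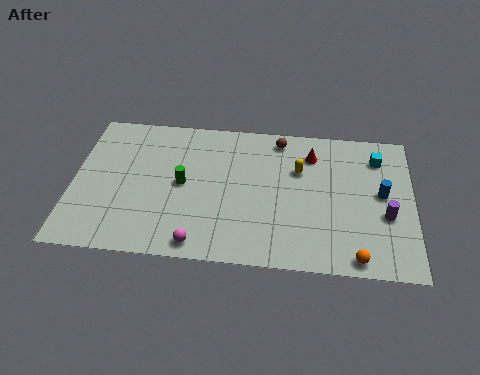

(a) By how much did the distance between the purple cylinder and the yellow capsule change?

-1.5

They were about 6.4 units apart before and 4.9 after — 1.5 units closer together.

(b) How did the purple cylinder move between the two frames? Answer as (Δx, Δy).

(2.4, 2.7)

The purple cylinder started near (12.7, 1.0) and ended near (15.1, 3.7).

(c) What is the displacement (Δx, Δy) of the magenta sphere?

(3.2, -1.2)

The magenta sphere started near (3.0, 2.2) and ended near (6.2, 1.0).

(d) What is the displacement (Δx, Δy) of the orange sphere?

(-1.0, -0.4)

The orange sphere was at about (14.7, 1.3) and moved to about (13.7, 0.9).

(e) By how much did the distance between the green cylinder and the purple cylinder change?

-1.0

They were about 10.9 units apart before and 9.9 after — 1.0 units closer together.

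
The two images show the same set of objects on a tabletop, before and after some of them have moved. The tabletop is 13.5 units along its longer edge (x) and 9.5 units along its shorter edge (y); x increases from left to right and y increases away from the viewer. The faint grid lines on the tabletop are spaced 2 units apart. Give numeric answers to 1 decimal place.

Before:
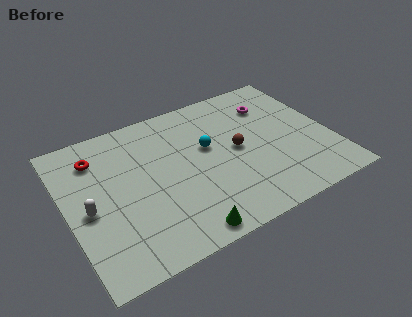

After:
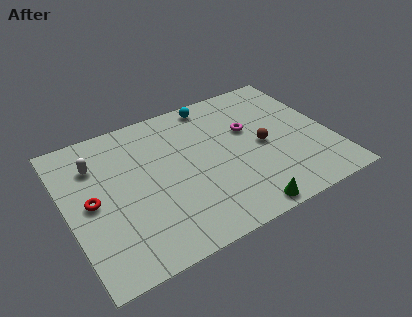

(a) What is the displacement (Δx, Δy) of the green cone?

(3.0, -0.1)

The green cone was at about (5.3, 0.9) and moved to about (8.3, 0.8).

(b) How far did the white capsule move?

2.8

The white capsule was near (1.0, 4.3) before and (1.7, 7.0) after, so it travelled √(0.7² + 2.7²) ≈ 2.8 units.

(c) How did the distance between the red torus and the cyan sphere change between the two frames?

+2.0

The distance was about 5.8 in the first image and 7.8 in the second, so they moved 2.0 units further apart.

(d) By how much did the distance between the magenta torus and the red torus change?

-0.7

The distance was about 9.1 in the first image and 8.4 in the second, so they moved 0.7 units closer together.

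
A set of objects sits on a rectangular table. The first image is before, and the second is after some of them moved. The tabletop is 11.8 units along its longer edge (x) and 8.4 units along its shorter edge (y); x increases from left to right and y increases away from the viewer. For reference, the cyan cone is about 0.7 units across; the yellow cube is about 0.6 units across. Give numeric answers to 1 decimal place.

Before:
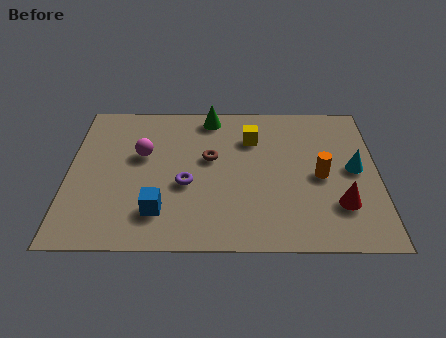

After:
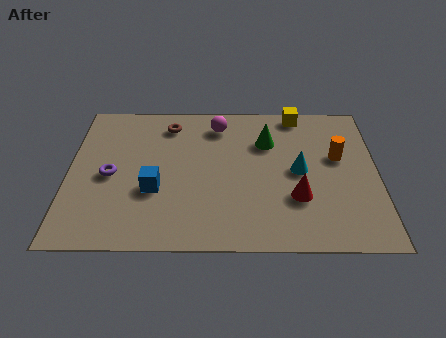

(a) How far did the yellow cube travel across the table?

2.3

The yellow cube moved from about (7.0, 6.1) to (8.8, 7.6), a distance of √(1.8² + 1.5²) ≈ 2.3.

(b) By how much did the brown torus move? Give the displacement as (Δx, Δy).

(-1.6, 2.0)

From the two frames, the brown torus sits at roughly (5.4, 4.9) before and (3.8, 6.9) after.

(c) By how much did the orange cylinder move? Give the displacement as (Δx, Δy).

(0.7, 1.1)

The orange cylinder was at about (9.6, 3.9) and moved to about (10.3, 5.0).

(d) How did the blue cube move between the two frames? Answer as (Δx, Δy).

(-0.2, 1.2)

From the two frames, the blue cube sits at roughly (3.5, 1.9) before and (3.3, 3.1) after.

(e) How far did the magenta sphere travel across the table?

3.4

From (2.8, 5.1) to (5.7, 6.9), the magenta sphere covered √(2.9² + 1.8²) ≈ 3.4 units.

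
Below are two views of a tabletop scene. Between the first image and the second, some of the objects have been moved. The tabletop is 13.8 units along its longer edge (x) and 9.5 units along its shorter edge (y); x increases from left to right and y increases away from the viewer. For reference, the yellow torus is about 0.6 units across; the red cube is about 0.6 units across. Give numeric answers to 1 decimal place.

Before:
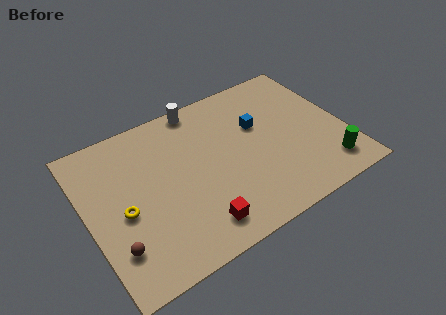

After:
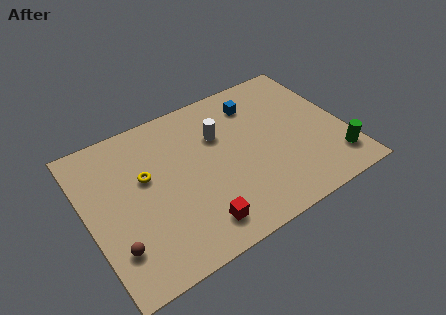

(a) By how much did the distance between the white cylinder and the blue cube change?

-1.4

The distance was about 3.9 in the first image and 2.5 in the second, so they moved 1.4 units closer together.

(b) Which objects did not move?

the red cube and the brown sphere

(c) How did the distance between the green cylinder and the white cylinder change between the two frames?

-1.9

They were about 9.1 units apart before and 7.2 after — 1.9 units closer together.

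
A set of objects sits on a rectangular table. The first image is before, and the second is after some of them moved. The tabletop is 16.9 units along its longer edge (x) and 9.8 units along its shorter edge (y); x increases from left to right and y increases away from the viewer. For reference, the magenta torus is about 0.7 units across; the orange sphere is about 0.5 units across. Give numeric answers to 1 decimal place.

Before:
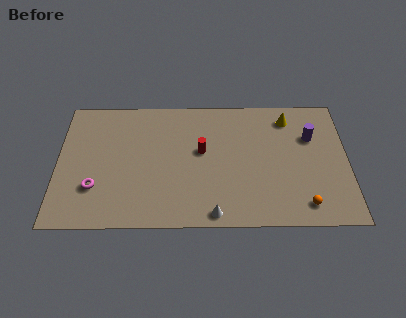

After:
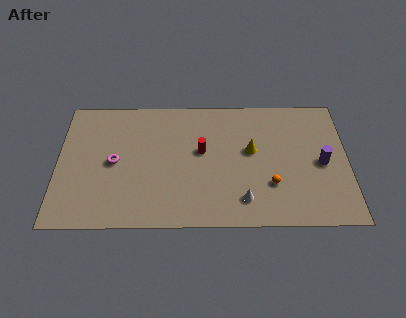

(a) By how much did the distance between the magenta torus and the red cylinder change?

-1.6

Before: roughly 6.8 units apart; after: 5.2. That's 1.6 units closer together.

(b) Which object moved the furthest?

the yellow cone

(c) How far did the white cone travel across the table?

2.0

The white cone was near (9.1, 0.9) before and (10.8, 1.9) after, so it travelled √(1.7² + 1.0²) ≈ 2.0 units.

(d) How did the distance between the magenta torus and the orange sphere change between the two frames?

-2.9

Before: roughly 12.2 units apart; after: 9.3. That's 2.9 units closer together.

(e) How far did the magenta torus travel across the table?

2.2

The magenta torus moved from about (2.2, 2.9) to (3.3, 4.8), a distance of √(1.1² + 1.9²) ≈ 2.2.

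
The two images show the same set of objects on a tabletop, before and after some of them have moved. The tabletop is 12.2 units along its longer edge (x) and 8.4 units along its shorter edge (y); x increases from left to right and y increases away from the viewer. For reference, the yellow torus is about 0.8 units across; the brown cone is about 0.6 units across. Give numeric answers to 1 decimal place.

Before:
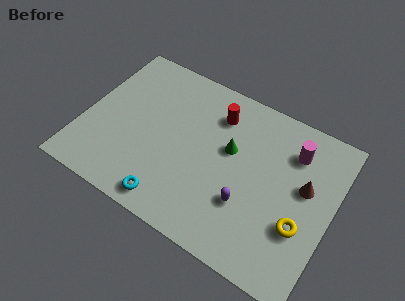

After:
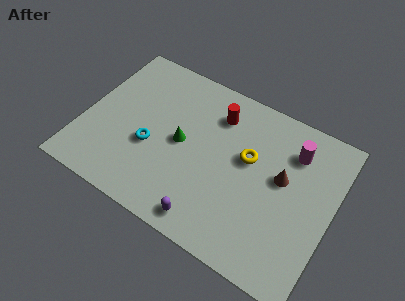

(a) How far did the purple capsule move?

2.3

From (8.3, 2.7) to (6.7, 1.0), the purple capsule covered √(1.6² + 1.7²) ≈ 2.3 units.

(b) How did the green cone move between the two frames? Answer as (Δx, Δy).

(-2.3, -0.8)

From the two frames, the green cone sits at roughly (7.1, 5.0) before and (4.8, 4.2) after.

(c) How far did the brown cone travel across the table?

1.1

From (10.8, 4.9) to (9.7, 4.8), the brown cone covered √(1.1² + 0.1²) ≈ 1.1 units.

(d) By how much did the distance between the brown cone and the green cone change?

+1.2

The distance was about 3.7 in the first image and 4.9 in the second, so they moved 1.2 units further apart.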